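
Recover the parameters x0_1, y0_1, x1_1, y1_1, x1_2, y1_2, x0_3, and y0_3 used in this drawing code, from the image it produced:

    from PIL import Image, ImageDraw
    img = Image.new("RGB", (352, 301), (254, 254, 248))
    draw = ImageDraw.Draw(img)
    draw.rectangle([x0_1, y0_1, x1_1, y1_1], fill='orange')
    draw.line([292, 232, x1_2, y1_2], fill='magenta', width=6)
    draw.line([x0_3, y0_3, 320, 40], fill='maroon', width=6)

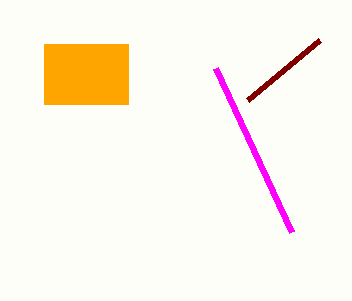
x0_1 = 44; y0_1 = 44; x1_1 = 128; y1_1 = 104; x1_2 = 216; y1_2 = 68; x0_3 = 248; y0_3 = 100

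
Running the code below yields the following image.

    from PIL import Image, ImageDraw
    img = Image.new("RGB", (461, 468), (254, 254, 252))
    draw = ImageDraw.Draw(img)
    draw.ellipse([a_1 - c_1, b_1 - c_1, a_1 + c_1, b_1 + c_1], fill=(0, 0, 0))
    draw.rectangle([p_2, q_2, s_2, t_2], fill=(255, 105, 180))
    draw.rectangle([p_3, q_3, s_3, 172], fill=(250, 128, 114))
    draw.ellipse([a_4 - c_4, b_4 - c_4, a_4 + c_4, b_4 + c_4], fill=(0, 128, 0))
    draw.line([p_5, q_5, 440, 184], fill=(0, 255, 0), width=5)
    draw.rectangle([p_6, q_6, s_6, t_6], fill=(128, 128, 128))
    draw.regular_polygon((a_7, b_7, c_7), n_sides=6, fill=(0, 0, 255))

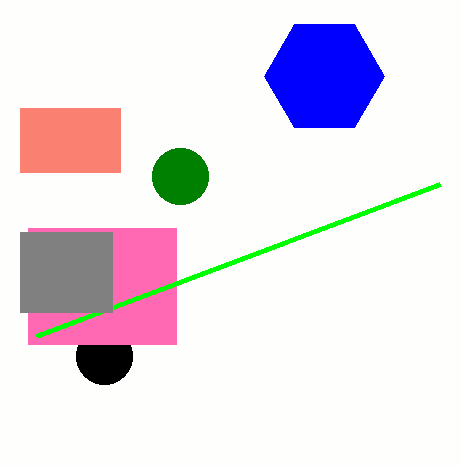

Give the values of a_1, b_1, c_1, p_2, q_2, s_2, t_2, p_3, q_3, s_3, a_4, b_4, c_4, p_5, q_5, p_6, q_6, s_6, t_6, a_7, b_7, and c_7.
a_1 = 104
b_1 = 356
c_1 = 28
p_2 = 28
q_2 = 228
s_2 = 176
t_2 = 344
p_3 = 20
q_3 = 108
s_3 = 120
a_4 = 180
b_4 = 176
c_4 = 28
p_5 = 36
q_5 = 336
p_6 = 20
q_6 = 232
s_6 = 112
t_6 = 312
a_7 = 324
b_7 = 76
c_7 = 60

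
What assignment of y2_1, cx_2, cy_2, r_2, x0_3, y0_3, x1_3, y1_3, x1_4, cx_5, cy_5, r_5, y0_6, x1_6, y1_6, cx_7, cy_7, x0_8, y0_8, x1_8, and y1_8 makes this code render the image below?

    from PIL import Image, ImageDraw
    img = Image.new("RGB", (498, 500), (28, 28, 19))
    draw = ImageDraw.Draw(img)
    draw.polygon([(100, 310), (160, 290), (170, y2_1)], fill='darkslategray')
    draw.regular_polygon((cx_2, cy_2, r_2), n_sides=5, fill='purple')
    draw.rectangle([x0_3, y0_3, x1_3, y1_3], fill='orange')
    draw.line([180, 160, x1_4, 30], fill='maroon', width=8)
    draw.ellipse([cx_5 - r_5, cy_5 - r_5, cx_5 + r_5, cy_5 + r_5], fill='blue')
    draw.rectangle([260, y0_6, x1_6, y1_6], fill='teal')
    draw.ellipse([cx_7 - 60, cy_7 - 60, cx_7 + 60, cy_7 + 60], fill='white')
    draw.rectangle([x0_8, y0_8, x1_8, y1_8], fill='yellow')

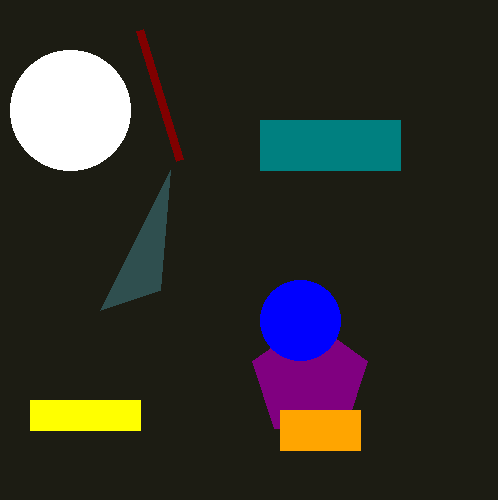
y2_1 = 170
cx_2 = 310
cy_2 = 380
r_2 = 60
x0_3 = 280
y0_3 = 410
x1_3 = 360
y1_3 = 450
x1_4 = 140
cx_5 = 300
cy_5 = 320
r_5 = 40
y0_6 = 120
x1_6 = 400
y1_6 = 170
cx_7 = 70
cy_7 = 110
x0_8 = 30
y0_8 = 400
x1_8 = 140
y1_8 = 430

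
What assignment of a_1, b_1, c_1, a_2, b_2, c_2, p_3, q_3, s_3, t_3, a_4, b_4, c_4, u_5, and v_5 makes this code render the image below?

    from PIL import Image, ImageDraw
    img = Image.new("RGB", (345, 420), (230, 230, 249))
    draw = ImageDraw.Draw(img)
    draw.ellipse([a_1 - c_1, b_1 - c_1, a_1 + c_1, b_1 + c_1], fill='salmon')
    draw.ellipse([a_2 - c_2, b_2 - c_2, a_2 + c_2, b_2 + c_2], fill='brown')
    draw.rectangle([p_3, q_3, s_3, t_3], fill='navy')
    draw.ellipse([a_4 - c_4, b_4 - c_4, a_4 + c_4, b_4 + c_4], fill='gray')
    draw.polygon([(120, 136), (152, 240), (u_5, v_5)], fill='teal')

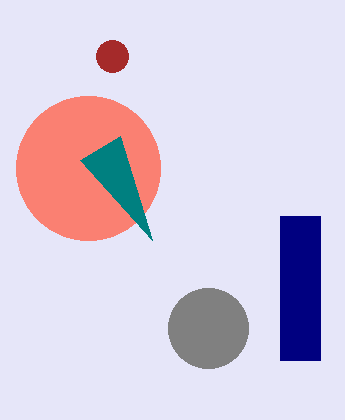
a_1 = 88; b_1 = 168; c_1 = 72; a_2 = 112; b_2 = 56; c_2 = 16; p_3 = 280; q_3 = 216; s_3 = 320; t_3 = 360; a_4 = 208; b_4 = 328; c_4 = 40; u_5 = 80; v_5 = 160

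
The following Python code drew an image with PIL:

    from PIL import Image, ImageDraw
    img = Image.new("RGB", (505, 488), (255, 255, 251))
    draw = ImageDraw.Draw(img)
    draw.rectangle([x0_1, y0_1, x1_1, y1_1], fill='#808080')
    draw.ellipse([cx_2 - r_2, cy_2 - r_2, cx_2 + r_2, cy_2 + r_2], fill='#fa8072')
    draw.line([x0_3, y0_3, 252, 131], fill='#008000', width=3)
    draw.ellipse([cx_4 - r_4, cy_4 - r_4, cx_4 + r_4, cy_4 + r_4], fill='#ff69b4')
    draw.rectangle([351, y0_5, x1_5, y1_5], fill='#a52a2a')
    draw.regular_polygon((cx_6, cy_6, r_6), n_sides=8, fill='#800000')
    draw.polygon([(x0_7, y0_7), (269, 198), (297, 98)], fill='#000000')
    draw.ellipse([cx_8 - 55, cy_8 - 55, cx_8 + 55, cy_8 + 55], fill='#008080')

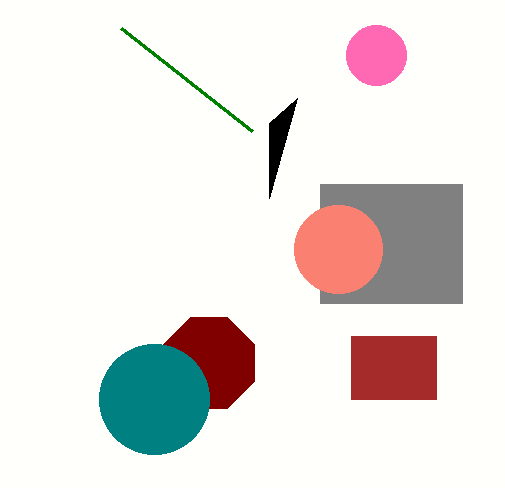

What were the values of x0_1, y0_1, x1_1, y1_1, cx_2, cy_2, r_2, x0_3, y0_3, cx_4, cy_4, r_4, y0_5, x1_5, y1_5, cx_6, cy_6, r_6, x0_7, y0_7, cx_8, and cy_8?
x0_1 = 320, y0_1 = 184, x1_1 = 462, y1_1 = 303, cx_2 = 338, cy_2 = 249, r_2 = 44, x0_3 = 121, y0_3 = 28, cx_4 = 376, cy_4 = 55, r_4 = 30, y0_5 = 336, x1_5 = 436, y1_5 = 399, cx_6 = 209, cy_6 = 363, r_6 = 49, x0_7 = 269, y0_7 = 123, cx_8 = 154, cy_8 = 399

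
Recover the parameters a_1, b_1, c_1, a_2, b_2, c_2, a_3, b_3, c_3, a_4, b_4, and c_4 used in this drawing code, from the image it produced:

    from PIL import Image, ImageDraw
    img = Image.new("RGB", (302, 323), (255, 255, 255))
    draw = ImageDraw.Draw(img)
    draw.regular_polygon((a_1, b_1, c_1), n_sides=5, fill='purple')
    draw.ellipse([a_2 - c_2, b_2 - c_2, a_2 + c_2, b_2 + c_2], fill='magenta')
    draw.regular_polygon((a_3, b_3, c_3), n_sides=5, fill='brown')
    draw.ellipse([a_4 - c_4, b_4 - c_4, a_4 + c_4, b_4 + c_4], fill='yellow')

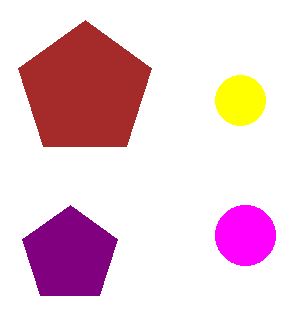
a_1 = 70, b_1 = 255, c_1 = 50, a_2 = 245, b_2 = 235, c_2 = 30, a_3 = 85, b_3 = 90, c_3 = 70, a_4 = 240, b_4 = 100, c_4 = 25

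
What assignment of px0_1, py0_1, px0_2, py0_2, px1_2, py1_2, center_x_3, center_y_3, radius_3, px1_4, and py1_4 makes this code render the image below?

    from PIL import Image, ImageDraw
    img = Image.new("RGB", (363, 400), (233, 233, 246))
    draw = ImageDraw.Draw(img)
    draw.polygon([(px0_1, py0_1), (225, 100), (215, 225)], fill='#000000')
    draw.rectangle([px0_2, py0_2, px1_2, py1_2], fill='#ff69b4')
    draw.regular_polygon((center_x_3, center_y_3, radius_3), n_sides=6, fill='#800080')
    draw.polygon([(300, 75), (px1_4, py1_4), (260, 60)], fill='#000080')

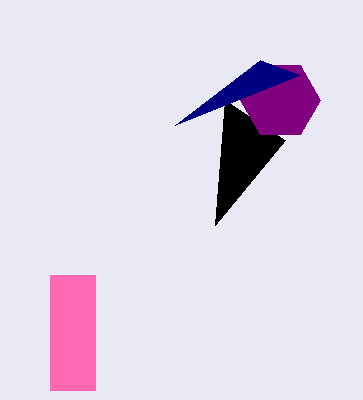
px0_1 = 285, py0_1 = 140, px0_2 = 50, py0_2 = 275, px1_2 = 95, py1_2 = 390, center_x_3 = 280, center_y_3 = 100, radius_3 = 40, px1_4 = 175, py1_4 = 125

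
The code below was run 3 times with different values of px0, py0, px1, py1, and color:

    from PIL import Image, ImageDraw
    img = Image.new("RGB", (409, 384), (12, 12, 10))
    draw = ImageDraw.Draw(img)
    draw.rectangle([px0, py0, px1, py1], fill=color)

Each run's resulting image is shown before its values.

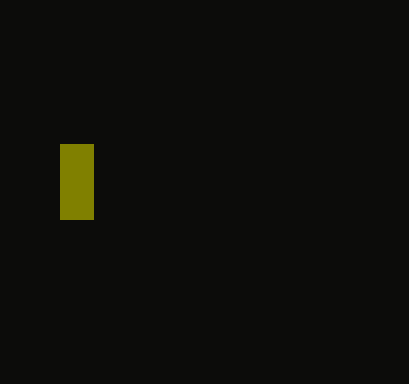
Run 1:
px0 = 60; py0 = 144; px1 = 93; py1 = 219; color = 'olive'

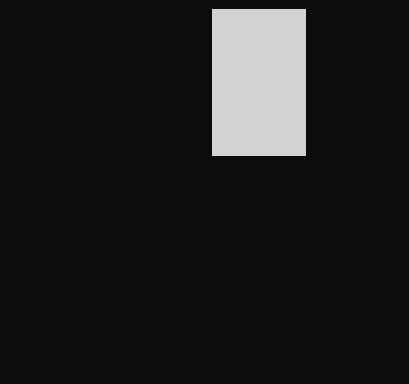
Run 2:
px0 = 212, py0 = 9, px1 = 305, py1 = 155, color = 'lightgray'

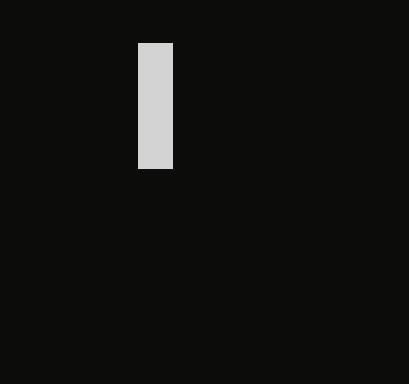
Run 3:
px0 = 138; py0 = 43; px1 = 172; py1 = 168; color = 'lightgray'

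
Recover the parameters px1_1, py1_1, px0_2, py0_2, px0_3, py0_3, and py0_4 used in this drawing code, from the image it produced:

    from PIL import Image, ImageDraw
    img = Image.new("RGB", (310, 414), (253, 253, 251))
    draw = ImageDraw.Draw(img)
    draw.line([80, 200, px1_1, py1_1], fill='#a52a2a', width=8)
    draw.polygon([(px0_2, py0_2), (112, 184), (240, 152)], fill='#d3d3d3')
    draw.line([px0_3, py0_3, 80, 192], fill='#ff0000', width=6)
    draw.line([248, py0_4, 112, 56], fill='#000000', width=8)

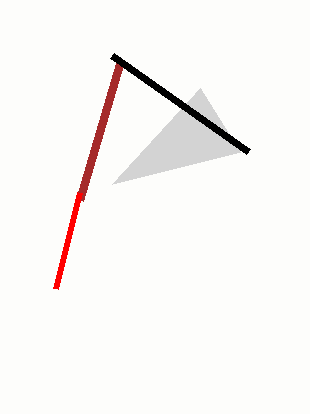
px1_1 = 120, py1_1 = 64, px0_2 = 200, py0_2 = 88, px0_3 = 56, py0_3 = 288, py0_4 = 152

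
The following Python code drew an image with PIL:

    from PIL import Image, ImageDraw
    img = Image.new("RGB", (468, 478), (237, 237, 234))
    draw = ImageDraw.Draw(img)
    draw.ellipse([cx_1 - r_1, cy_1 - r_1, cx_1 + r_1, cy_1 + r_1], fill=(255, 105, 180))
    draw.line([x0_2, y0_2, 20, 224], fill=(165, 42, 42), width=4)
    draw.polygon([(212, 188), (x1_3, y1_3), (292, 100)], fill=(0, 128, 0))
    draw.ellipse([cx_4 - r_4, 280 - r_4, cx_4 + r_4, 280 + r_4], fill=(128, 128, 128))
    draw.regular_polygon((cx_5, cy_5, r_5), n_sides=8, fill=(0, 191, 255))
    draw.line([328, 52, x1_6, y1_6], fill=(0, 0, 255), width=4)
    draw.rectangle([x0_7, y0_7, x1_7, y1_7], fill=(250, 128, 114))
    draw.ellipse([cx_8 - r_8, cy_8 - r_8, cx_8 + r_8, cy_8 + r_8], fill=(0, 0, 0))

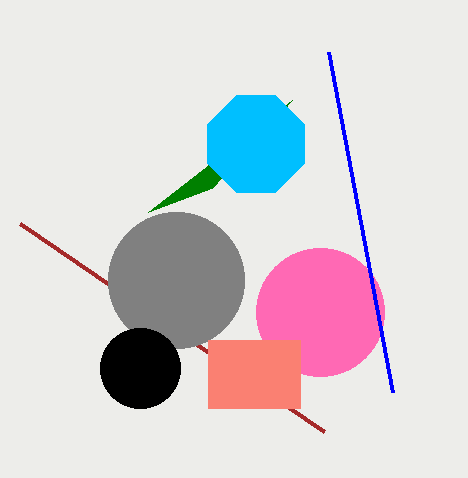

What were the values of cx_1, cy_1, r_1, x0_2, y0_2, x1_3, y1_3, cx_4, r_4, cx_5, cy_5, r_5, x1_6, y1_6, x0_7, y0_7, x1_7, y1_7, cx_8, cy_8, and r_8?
cx_1 = 320
cy_1 = 312
r_1 = 64
x0_2 = 324
y0_2 = 432
x1_3 = 148
y1_3 = 212
cx_4 = 176
r_4 = 68
cx_5 = 256
cy_5 = 144
r_5 = 52
x1_6 = 392
y1_6 = 392
x0_7 = 208
y0_7 = 340
x1_7 = 300
y1_7 = 408
cx_8 = 140
cy_8 = 368
r_8 = 40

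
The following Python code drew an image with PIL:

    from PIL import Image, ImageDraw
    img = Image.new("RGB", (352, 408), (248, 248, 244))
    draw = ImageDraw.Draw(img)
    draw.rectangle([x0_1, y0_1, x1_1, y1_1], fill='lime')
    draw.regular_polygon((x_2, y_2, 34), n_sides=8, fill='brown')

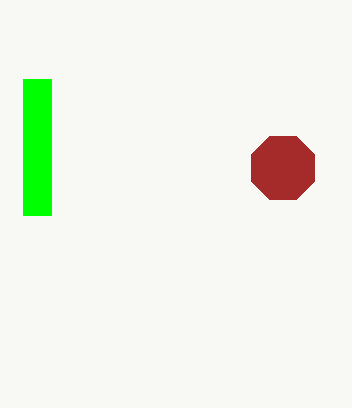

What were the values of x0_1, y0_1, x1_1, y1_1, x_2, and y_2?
x0_1 = 23, y0_1 = 79, x1_1 = 51, y1_1 = 215, x_2 = 283, y_2 = 168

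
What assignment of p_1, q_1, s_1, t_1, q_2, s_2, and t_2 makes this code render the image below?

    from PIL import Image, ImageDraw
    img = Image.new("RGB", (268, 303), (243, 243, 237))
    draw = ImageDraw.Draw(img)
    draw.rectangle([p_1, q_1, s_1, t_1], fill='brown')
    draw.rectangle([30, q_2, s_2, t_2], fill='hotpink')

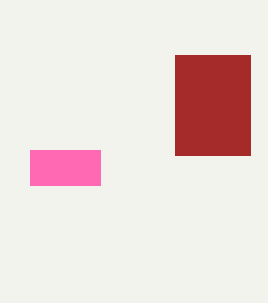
p_1 = 175
q_1 = 55
s_1 = 250
t_1 = 155
q_2 = 150
s_2 = 100
t_2 = 185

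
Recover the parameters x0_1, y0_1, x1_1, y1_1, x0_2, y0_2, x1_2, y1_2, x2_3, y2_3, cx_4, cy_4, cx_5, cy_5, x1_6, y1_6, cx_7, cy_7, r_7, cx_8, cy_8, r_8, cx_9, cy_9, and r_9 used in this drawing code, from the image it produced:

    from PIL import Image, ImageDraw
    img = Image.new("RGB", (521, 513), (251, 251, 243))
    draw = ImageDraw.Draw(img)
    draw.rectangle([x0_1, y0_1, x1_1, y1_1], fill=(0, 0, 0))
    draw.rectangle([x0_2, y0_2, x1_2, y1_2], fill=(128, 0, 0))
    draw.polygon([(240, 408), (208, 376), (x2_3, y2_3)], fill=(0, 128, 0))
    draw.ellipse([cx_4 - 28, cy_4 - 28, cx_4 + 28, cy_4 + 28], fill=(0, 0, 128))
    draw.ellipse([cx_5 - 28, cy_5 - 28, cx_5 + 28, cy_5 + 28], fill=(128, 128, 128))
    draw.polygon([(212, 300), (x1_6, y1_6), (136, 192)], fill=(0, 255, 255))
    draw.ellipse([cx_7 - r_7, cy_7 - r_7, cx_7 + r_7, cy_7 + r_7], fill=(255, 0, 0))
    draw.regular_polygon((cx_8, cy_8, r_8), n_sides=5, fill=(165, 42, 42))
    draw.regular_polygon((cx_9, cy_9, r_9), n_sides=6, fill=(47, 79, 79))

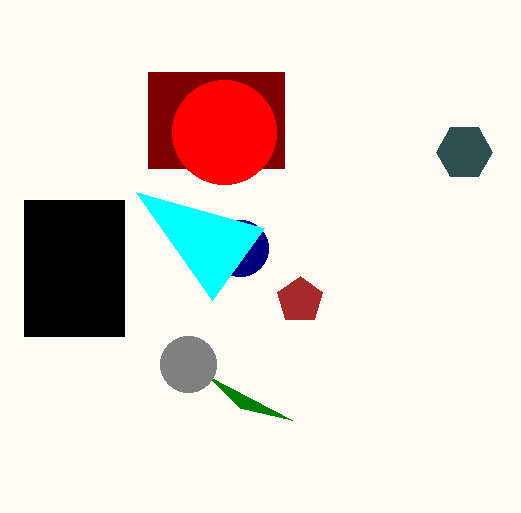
x0_1 = 24
y0_1 = 200
x1_1 = 124
y1_1 = 336
x0_2 = 148
y0_2 = 72
x1_2 = 284
y1_2 = 168
x2_3 = 292
y2_3 = 420
cx_4 = 240
cy_4 = 248
cx_5 = 188
cy_5 = 364
x1_6 = 264
y1_6 = 228
cx_7 = 224
cy_7 = 132
r_7 = 52
cx_8 = 300
cy_8 = 300
r_8 = 24
cx_9 = 464
cy_9 = 152
r_9 = 28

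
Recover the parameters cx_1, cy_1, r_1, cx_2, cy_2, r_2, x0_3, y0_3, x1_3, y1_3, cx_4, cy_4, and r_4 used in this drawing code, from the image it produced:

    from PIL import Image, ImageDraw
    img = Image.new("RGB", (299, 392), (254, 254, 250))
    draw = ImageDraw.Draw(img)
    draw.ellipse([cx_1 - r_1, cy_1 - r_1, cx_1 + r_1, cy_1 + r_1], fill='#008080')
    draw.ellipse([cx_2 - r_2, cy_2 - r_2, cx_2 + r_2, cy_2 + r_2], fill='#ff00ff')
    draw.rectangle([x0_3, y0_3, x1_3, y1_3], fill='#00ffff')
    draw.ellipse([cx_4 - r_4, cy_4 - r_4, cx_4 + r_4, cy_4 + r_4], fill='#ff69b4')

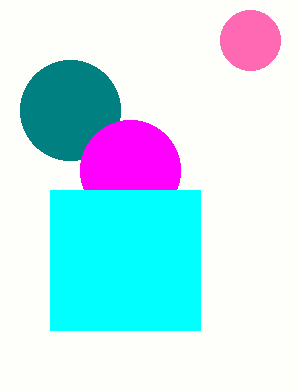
cx_1 = 70
cy_1 = 110
r_1 = 50
cx_2 = 130
cy_2 = 170
r_2 = 50
x0_3 = 50
y0_3 = 190
x1_3 = 200
y1_3 = 330
cx_4 = 250
cy_4 = 40
r_4 = 30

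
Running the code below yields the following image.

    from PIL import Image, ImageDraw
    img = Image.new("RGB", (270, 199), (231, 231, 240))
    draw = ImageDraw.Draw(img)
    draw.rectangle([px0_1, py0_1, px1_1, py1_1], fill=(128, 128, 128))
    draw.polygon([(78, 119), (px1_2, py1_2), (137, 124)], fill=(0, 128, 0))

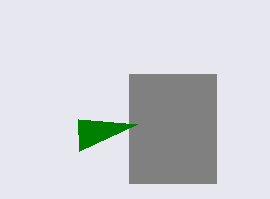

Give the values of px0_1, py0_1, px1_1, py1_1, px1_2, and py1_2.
px0_1 = 129
py0_1 = 74
px1_1 = 216
py1_1 = 183
px1_2 = 79
py1_2 = 151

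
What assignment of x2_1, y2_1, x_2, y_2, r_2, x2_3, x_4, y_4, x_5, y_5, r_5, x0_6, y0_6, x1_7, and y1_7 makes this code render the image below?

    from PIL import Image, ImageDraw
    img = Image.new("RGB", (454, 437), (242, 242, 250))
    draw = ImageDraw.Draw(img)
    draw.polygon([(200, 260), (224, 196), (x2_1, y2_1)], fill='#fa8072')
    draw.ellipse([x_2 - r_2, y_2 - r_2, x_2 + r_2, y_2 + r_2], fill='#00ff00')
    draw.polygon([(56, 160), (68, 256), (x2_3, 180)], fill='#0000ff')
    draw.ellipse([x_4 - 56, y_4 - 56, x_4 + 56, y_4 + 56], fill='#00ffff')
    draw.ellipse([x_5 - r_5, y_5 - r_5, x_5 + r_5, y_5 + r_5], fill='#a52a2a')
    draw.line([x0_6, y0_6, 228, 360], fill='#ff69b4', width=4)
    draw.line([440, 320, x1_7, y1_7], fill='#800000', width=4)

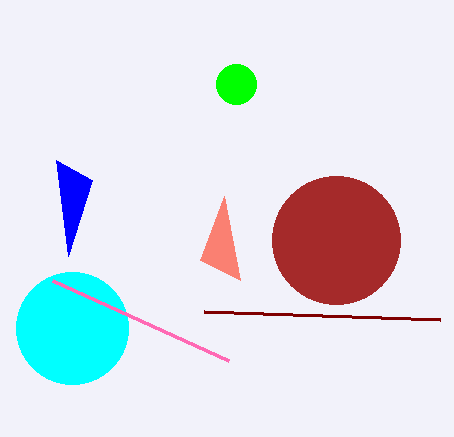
x2_1 = 240
y2_1 = 280
x_2 = 236
y_2 = 84
r_2 = 20
x2_3 = 92
x_4 = 72
y_4 = 328
x_5 = 336
y_5 = 240
r_5 = 64
x0_6 = 52
y0_6 = 280
x1_7 = 204
y1_7 = 312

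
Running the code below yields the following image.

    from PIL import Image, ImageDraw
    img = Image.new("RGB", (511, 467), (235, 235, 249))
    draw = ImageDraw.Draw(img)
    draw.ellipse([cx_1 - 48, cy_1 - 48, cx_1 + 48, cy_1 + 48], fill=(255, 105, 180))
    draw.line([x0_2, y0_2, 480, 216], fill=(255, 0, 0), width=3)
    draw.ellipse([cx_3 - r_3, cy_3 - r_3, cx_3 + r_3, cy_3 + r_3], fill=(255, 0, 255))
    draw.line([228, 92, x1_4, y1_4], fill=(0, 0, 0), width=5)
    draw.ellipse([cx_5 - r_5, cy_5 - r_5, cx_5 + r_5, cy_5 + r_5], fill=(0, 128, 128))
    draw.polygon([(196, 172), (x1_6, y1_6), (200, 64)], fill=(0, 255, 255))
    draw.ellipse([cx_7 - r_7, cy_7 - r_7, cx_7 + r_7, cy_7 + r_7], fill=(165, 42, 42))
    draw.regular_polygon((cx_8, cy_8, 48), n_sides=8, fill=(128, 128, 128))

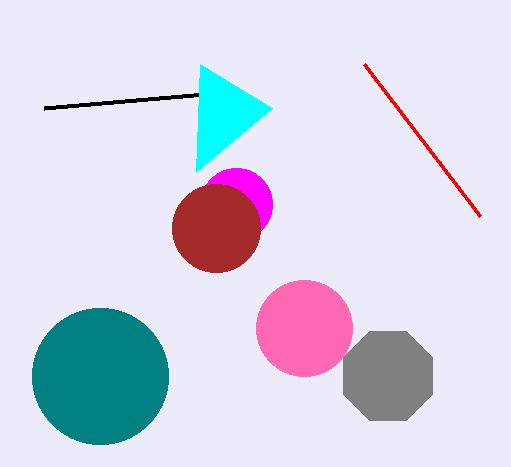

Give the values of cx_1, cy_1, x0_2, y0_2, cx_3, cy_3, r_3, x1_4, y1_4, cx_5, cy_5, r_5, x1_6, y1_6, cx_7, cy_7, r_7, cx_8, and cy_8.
cx_1 = 304; cy_1 = 328; x0_2 = 364; y0_2 = 64; cx_3 = 236; cy_3 = 204; r_3 = 36; x1_4 = 44; y1_4 = 108; cx_5 = 100; cy_5 = 376; r_5 = 68; x1_6 = 272; y1_6 = 108; cx_7 = 216; cy_7 = 228; r_7 = 44; cx_8 = 388; cy_8 = 376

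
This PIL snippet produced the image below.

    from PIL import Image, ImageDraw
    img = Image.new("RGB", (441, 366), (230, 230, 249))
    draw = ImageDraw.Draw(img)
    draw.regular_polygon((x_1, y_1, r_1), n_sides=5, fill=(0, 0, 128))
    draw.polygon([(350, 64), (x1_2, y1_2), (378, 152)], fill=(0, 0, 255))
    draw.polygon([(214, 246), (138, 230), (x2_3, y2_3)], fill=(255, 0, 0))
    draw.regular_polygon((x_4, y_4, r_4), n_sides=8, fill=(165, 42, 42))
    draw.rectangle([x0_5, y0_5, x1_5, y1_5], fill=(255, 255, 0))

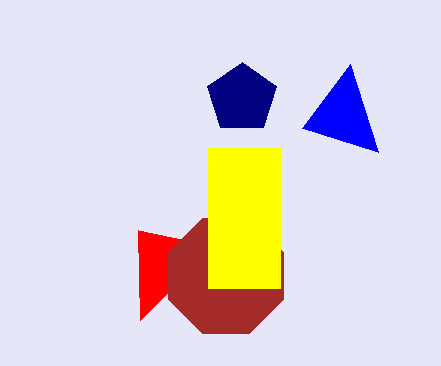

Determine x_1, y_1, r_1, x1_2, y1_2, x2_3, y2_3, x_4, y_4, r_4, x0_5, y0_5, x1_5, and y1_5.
x_1 = 242, y_1 = 98, r_1 = 36, x1_2 = 302, y1_2 = 128, x2_3 = 140, y2_3 = 320, x_4 = 226, y_4 = 276, r_4 = 62, x0_5 = 208, y0_5 = 148, x1_5 = 280, y1_5 = 288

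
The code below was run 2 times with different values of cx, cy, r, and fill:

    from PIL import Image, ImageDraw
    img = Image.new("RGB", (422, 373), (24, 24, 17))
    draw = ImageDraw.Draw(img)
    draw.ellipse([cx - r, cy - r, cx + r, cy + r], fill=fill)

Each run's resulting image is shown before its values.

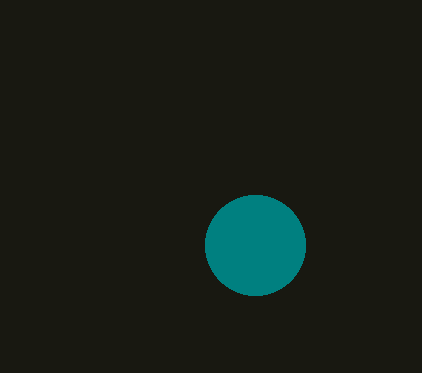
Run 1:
cx = 255; cy = 245; r = 50; fill = 'teal'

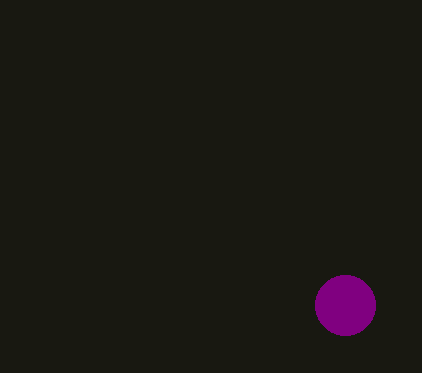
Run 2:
cx = 345; cy = 305; r = 30; fill = 'purple'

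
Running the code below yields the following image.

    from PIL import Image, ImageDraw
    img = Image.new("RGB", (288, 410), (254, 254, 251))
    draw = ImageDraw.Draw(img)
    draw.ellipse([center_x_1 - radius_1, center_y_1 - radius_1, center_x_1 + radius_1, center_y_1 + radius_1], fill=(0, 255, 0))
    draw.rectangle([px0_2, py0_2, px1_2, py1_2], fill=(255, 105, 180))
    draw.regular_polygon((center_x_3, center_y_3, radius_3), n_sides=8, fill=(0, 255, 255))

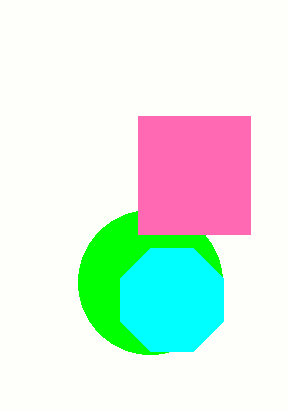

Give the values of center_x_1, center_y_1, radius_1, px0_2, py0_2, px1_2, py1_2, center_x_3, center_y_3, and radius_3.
center_x_1 = 150, center_y_1 = 282, radius_1 = 72, px0_2 = 138, py0_2 = 116, px1_2 = 250, py1_2 = 234, center_x_3 = 172, center_y_3 = 300, radius_3 = 56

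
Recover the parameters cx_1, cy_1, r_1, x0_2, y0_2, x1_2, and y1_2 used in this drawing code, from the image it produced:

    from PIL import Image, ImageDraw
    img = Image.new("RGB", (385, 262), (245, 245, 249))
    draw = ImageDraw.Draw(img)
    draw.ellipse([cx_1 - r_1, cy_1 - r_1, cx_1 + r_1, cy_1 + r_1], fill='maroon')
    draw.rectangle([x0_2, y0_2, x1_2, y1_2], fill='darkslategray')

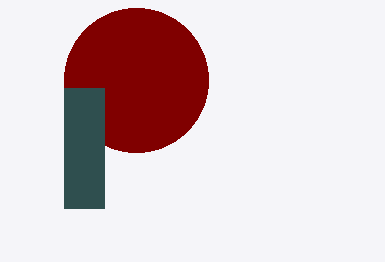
cx_1 = 136; cy_1 = 80; r_1 = 72; x0_2 = 64; y0_2 = 88; x1_2 = 104; y1_2 = 208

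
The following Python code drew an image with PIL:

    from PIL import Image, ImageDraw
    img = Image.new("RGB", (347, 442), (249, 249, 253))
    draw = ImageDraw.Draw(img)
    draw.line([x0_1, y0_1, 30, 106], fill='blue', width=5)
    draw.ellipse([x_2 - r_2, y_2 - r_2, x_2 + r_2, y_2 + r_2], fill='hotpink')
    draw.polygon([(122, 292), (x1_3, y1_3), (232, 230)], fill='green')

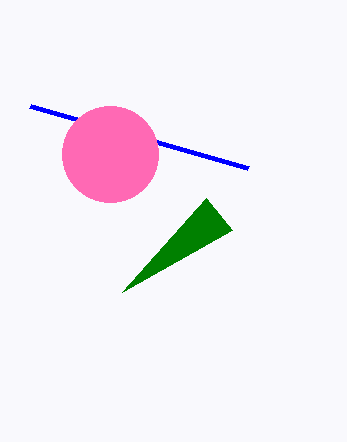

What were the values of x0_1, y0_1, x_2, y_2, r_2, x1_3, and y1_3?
x0_1 = 248; y0_1 = 168; x_2 = 110; y_2 = 154; r_2 = 48; x1_3 = 206; y1_3 = 198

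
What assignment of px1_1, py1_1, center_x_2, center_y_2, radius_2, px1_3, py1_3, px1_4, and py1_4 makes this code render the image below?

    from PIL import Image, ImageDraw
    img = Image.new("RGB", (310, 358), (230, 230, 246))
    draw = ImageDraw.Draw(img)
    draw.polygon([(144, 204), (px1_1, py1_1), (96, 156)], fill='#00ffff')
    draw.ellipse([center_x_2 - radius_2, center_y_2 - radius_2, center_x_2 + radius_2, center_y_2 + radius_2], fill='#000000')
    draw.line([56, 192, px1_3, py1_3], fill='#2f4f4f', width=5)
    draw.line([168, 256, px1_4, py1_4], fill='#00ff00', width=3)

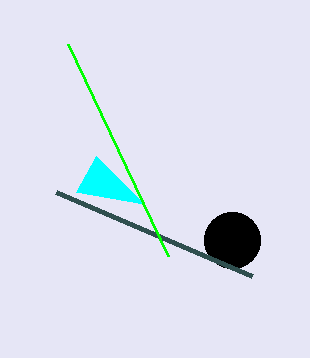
px1_1 = 76; py1_1 = 192; center_x_2 = 232; center_y_2 = 240; radius_2 = 28; px1_3 = 252; py1_3 = 276; px1_4 = 68; py1_4 = 44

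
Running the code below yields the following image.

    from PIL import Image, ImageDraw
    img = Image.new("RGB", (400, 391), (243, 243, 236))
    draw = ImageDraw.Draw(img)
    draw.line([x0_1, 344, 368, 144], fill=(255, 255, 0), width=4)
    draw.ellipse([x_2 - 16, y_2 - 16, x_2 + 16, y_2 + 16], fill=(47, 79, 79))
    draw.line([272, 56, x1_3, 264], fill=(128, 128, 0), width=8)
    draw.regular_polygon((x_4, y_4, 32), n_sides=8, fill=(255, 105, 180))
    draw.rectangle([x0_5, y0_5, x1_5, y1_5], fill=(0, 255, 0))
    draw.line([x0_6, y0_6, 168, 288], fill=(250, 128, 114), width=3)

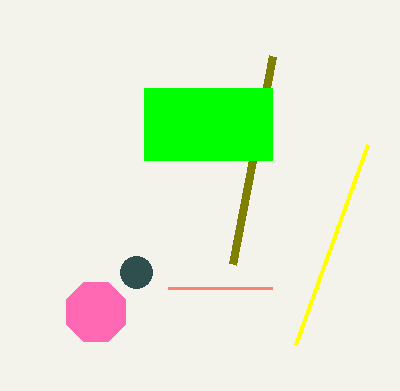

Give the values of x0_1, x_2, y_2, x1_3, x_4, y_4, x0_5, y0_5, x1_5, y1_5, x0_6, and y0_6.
x0_1 = 296, x_2 = 136, y_2 = 272, x1_3 = 232, x_4 = 96, y_4 = 312, x0_5 = 144, y0_5 = 88, x1_5 = 272, y1_5 = 160, x0_6 = 272, y0_6 = 288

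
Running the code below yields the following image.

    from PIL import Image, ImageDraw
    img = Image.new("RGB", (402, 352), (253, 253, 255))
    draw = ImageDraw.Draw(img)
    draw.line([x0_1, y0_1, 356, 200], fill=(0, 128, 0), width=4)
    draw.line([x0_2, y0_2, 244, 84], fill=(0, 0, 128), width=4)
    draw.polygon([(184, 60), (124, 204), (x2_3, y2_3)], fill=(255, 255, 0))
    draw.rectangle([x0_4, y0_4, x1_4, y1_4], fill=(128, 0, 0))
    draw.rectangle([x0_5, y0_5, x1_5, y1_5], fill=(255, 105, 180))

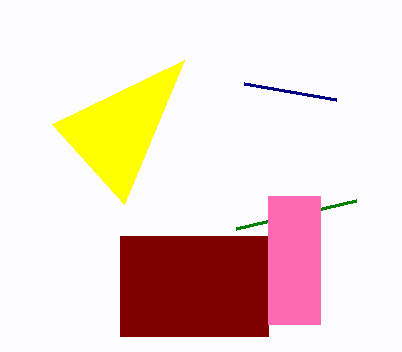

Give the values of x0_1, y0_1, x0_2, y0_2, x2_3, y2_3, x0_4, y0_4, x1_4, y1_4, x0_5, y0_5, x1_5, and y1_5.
x0_1 = 236, y0_1 = 228, x0_2 = 336, y0_2 = 100, x2_3 = 52, y2_3 = 124, x0_4 = 120, y0_4 = 236, x1_4 = 268, y1_4 = 336, x0_5 = 268, y0_5 = 196, x1_5 = 320, y1_5 = 324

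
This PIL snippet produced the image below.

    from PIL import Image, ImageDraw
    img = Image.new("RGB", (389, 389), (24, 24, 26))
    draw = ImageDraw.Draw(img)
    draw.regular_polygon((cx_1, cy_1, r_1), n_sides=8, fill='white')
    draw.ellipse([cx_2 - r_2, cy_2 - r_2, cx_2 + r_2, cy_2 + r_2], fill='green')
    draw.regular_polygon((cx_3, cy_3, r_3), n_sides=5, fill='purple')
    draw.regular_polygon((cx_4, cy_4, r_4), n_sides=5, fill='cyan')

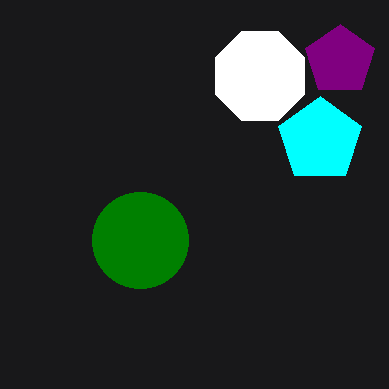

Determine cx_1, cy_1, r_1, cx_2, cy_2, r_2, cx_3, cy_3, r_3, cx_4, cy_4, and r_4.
cx_1 = 260; cy_1 = 76; r_1 = 48; cx_2 = 140; cy_2 = 240; r_2 = 48; cx_3 = 340; cy_3 = 60; r_3 = 36; cx_4 = 320; cy_4 = 140; r_4 = 44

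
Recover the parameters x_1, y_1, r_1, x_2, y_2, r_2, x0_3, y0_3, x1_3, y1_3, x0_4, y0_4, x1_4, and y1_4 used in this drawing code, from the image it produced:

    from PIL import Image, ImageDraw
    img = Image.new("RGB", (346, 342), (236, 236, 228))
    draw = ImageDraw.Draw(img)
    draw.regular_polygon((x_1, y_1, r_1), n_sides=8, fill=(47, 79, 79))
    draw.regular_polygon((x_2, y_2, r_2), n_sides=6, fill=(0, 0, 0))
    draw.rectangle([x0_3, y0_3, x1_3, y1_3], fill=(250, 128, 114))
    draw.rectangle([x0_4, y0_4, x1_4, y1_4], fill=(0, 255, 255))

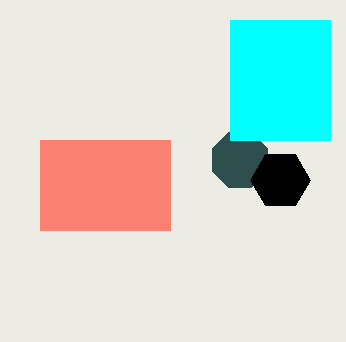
x_1 = 240
y_1 = 160
r_1 = 30
x_2 = 280
y_2 = 180
r_2 = 30
x0_3 = 40
y0_3 = 140
x1_3 = 170
y1_3 = 230
x0_4 = 230
y0_4 = 20
x1_4 = 330
y1_4 = 140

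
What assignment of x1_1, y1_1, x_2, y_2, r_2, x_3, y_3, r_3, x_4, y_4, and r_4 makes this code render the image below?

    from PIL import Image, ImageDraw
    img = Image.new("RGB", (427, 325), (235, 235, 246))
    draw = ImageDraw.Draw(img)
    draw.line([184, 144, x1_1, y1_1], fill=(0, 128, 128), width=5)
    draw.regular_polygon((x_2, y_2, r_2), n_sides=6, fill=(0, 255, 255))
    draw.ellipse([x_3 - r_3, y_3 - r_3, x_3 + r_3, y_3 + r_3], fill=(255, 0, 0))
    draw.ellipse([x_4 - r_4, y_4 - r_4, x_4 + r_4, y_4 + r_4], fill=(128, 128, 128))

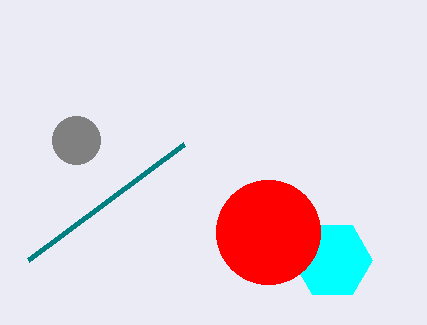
x1_1 = 28
y1_1 = 260
x_2 = 332
y_2 = 260
r_2 = 40
x_3 = 268
y_3 = 232
r_3 = 52
x_4 = 76
y_4 = 140
r_4 = 24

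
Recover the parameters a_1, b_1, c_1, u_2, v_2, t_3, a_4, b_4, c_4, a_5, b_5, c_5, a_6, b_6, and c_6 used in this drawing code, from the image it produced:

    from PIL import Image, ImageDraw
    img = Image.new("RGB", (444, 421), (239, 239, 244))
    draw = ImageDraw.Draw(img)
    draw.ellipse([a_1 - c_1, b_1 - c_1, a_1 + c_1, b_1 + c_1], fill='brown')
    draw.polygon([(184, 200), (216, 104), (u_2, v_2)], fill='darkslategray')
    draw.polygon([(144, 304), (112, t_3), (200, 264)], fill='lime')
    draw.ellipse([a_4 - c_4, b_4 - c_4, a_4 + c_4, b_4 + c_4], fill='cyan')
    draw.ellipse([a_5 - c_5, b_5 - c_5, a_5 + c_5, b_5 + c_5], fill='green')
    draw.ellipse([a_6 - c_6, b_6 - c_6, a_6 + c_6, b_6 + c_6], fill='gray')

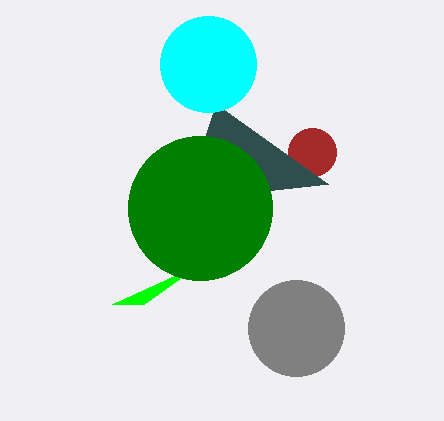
a_1 = 312, b_1 = 152, c_1 = 24, u_2 = 328, v_2 = 184, t_3 = 304, a_4 = 208, b_4 = 64, c_4 = 48, a_5 = 200, b_5 = 208, c_5 = 72, a_6 = 296, b_6 = 328, c_6 = 48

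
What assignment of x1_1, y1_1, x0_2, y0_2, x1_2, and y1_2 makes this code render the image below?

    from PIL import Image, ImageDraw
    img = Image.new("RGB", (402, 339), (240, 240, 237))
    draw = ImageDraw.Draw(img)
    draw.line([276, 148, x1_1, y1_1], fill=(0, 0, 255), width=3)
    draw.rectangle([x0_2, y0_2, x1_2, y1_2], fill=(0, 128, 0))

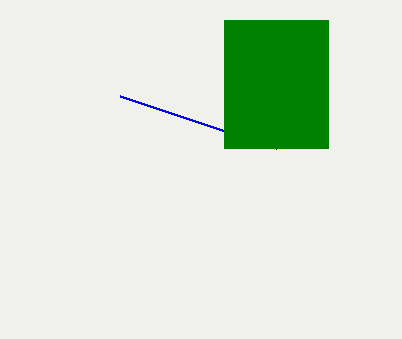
x1_1 = 120; y1_1 = 96; x0_2 = 224; y0_2 = 20; x1_2 = 328; y1_2 = 148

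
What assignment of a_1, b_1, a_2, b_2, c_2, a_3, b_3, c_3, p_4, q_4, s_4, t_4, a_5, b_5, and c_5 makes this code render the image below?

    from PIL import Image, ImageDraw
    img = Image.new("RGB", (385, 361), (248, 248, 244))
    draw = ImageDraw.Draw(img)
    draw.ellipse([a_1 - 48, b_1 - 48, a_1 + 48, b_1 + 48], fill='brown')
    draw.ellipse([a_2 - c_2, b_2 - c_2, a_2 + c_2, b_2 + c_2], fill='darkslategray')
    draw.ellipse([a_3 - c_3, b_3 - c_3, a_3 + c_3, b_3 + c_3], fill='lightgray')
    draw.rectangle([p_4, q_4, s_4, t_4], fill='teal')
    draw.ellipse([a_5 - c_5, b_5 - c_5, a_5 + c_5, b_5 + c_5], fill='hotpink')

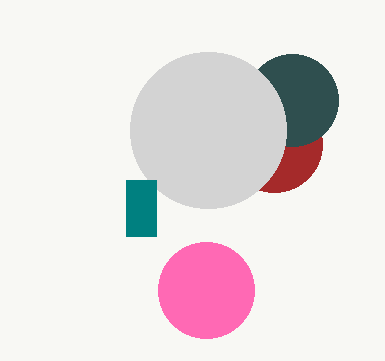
a_1 = 274
b_1 = 144
a_2 = 292
b_2 = 100
c_2 = 46
a_3 = 208
b_3 = 130
c_3 = 78
p_4 = 126
q_4 = 180
s_4 = 156
t_4 = 236
a_5 = 206
b_5 = 290
c_5 = 48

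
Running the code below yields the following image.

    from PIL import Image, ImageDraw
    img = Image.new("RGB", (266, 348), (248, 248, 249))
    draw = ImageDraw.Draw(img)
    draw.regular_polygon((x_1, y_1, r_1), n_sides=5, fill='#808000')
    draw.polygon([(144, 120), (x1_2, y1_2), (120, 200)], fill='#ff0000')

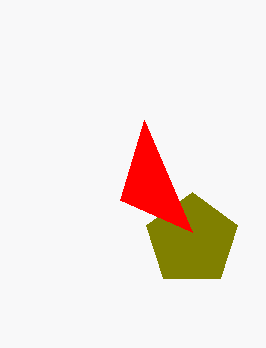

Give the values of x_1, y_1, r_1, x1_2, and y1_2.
x_1 = 192
y_1 = 240
r_1 = 48
x1_2 = 192
y1_2 = 232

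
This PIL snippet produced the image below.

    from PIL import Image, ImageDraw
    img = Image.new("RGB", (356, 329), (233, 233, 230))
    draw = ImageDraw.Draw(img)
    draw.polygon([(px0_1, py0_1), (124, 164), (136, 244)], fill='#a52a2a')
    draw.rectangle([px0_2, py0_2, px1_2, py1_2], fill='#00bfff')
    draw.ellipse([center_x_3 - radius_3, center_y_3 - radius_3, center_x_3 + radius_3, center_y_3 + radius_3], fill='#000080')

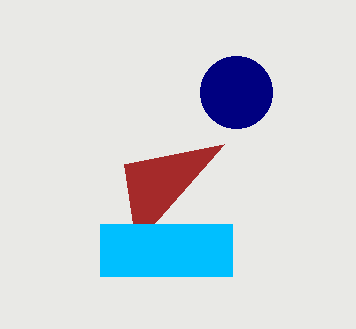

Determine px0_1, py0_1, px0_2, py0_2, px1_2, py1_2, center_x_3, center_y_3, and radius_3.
px0_1 = 224
py0_1 = 144
px0_2 = 100
py0_2 = 224
px1_2 = 232
py1_2 = 276
center_x_3 = 236
center_y_3 = 92
radius_3 = 36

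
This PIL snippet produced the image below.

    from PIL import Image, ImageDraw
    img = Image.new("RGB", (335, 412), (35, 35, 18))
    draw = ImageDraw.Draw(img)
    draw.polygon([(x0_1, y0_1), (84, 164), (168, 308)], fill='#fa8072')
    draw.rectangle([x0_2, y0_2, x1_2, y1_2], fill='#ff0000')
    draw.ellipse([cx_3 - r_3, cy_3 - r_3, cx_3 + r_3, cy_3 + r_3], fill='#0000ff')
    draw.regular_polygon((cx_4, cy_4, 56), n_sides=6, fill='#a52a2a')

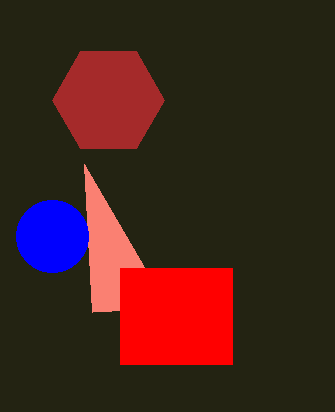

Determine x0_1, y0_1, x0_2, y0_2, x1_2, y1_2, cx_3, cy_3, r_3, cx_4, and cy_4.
x0_1 = 92; y0_1 = 312; x0_2 = 120; y0_2 = 268; x1_2 = 232; y1_2 = 364; cx_3 = 52; cy_3 = 236; r_3 = 36; cx_4 = 108; cy_4 = 100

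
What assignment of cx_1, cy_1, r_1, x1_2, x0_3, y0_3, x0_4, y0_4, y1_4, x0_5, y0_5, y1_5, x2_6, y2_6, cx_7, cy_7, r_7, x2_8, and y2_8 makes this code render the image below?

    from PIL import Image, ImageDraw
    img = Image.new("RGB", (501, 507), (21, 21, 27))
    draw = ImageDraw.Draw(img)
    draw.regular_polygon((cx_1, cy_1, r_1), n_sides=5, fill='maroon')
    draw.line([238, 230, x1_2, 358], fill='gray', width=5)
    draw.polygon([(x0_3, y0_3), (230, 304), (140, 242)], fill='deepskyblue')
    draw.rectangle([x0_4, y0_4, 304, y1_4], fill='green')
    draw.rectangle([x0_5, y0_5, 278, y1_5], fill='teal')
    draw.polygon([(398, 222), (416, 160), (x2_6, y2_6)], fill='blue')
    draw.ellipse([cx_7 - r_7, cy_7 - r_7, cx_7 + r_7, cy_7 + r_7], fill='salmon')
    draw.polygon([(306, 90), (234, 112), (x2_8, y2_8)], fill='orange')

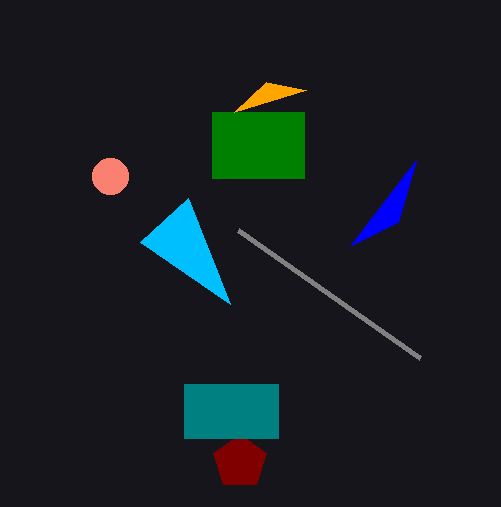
cx_1 = 240
cy_1 = 462
r_1 = 28
x1_2 = 420
x0_3 = 188
y0_3 = 198
x0_4 = 212
y0_4 = 112
y1_4 = 178
x0_5 = 184
y0_5 = 384
y1_5 = 438
x2_6 = 350
y2_6 = 246
cx_7 = 110
cy_7 = 176
r_7 = 18
x2_8 = 266
y2_8 = 82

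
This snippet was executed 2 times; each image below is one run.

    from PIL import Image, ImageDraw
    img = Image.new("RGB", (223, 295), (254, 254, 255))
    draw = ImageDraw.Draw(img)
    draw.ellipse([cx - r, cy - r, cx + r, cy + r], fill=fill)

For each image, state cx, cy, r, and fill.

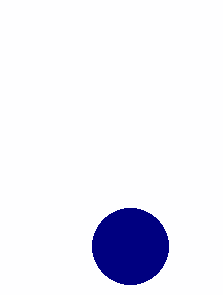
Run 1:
cx = 130; cy = 246; r = 38; fill = 'navy'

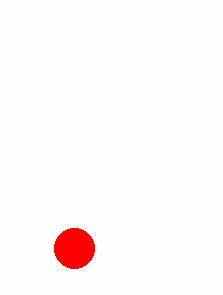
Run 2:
cx = 74, cy = 248, r = 20, fill = 'red'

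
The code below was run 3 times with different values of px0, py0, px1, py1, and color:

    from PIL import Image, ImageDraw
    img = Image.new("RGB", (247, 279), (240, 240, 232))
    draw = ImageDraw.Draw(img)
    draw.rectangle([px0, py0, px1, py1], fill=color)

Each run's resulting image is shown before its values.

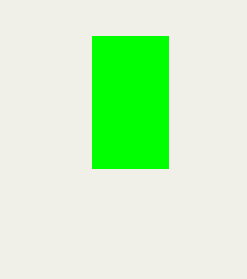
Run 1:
px0 = 92; py0 = 36; px1 = 168; py1 = 168; color = 'lime'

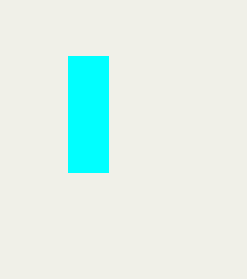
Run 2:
px0 = 68
py0 = 56
px1 = 108
py1 = 172
color = 'cyan'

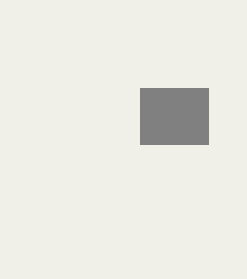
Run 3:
px0 = 140; py0 = 88; px1 = 208; py1 = 144; color = 'gray'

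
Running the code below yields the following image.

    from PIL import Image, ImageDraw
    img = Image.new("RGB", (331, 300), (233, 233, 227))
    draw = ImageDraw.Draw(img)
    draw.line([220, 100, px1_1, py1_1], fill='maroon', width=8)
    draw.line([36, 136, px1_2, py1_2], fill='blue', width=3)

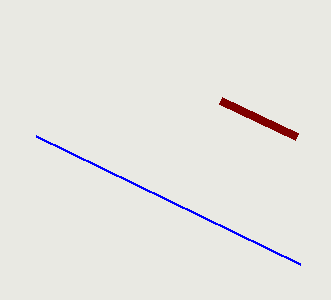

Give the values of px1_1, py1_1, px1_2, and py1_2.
px1_1 = 296; py1_1 = 136; px1_2 = 300; py1_2 = 264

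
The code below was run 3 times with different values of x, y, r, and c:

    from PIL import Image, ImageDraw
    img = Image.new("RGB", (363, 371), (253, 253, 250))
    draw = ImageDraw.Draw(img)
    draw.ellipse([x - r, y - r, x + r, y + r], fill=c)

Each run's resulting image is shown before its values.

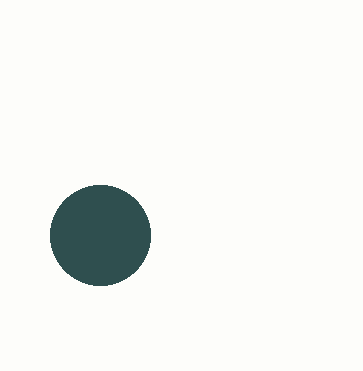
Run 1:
x = 100
y = 235
r = 50
c = 'darkslategray'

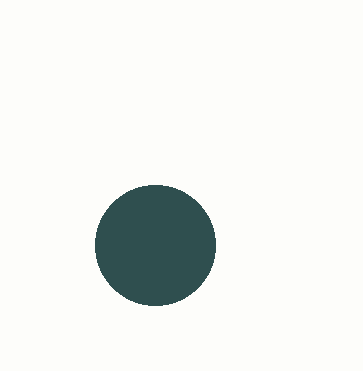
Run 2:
x = 155; y = 245; r = 60; c = 'darkslategray'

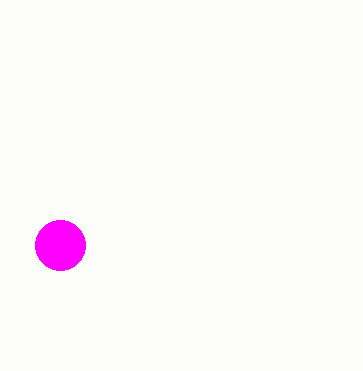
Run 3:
x = 60; y = 245; r = 25; c = 'magenta'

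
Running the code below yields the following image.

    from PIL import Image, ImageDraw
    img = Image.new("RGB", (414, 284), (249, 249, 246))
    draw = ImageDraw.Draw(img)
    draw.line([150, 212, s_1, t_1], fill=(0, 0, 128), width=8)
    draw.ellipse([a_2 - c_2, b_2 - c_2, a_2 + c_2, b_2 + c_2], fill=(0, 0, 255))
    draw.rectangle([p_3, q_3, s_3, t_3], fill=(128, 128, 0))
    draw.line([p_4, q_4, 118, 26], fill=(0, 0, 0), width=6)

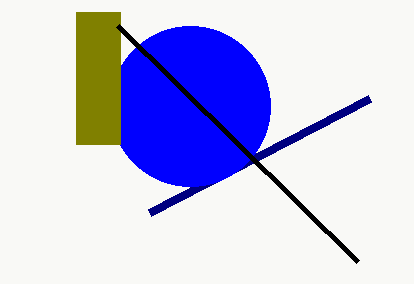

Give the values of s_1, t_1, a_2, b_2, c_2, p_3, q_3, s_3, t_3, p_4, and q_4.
s_1 = 370
t_1 = 98
a_2 = 190
b_2 = 106
c_2 = 80
p_3 = 76
q_3 = 12
s_3 = 120
t_3 = 144
p_4 = 358
q_4 = 262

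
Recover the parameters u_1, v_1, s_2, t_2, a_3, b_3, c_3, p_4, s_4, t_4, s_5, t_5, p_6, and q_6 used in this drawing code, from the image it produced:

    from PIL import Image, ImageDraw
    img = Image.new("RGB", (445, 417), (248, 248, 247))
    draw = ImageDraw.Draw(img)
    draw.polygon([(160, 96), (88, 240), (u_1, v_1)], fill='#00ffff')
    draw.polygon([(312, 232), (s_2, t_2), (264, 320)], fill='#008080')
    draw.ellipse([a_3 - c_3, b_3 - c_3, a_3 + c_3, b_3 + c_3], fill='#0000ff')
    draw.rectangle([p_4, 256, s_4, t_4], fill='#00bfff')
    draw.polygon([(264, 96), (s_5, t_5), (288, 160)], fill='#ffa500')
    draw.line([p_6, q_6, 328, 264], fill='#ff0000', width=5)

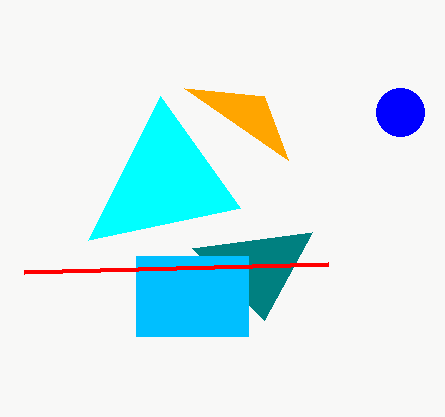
u_1 = 240
v_1 = 208
s_2 = 192
t_2 = 248
a_3 = 400
b_3 = 112
c_3 = 24
p_4 = 136
s_4 = 248
t_4 = 336
s_5 = 184
t_5 = 88
p_6 = 24
q_6 = 272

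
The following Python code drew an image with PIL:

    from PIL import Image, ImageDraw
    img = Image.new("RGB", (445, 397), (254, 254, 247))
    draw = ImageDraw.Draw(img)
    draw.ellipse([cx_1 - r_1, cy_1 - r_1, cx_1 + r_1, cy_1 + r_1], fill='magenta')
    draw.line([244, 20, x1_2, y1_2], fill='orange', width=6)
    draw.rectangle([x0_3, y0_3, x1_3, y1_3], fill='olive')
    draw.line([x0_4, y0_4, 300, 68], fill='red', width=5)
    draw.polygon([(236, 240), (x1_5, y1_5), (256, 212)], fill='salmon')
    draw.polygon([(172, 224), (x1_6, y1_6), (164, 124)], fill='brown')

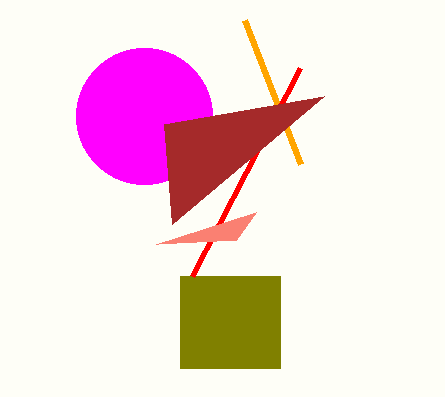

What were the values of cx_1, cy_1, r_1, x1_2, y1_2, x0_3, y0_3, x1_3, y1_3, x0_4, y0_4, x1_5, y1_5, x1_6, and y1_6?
cx_1 = 144
cy_1 = 116
r_1 = 68
x1_2 = 300
y1_2 = 164
x0_3 = 180
y0_3 = 276
x1_3 = 280
y1_3 = 368
x0_4 = 192
y0_4 = 276
x1_5 = 156
y1_5 = 244
x1_6 = 324
y1_6 = 96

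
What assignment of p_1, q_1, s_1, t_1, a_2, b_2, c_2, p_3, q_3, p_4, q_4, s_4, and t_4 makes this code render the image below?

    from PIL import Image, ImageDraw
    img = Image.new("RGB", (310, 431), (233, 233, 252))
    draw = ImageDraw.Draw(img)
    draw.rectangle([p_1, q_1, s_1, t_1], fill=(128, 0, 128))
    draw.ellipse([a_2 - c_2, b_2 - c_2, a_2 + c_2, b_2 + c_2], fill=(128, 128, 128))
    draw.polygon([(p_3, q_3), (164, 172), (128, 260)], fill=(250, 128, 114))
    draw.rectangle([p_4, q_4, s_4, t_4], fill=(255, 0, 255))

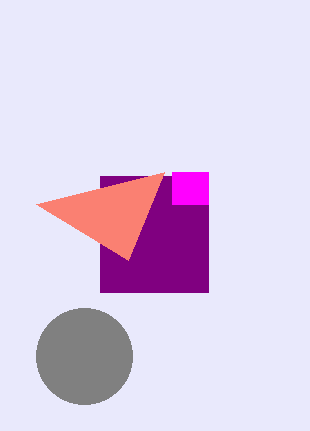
p_1 = 100
q_1 = 176
s_1 = 208
t_1 = 292
a_2 = 84
b_2 = 356
c_2 = 48
p_3 = 36
q_3 = 204
p_4 = 172
q_4 = 172
s_4 = 208
t_4 = 204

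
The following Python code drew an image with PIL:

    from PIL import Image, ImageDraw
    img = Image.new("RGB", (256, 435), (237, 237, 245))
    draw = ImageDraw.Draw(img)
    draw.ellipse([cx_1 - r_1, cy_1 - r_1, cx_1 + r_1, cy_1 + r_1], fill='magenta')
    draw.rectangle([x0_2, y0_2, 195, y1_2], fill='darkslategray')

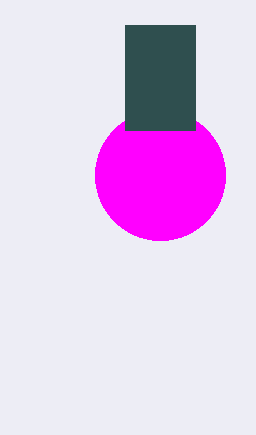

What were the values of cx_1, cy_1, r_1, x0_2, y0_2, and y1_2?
cx_1 = 160, cy_1 = 175, r_1 = 65, x0_2 = 125, y0_2 = 25, y1_2 = 130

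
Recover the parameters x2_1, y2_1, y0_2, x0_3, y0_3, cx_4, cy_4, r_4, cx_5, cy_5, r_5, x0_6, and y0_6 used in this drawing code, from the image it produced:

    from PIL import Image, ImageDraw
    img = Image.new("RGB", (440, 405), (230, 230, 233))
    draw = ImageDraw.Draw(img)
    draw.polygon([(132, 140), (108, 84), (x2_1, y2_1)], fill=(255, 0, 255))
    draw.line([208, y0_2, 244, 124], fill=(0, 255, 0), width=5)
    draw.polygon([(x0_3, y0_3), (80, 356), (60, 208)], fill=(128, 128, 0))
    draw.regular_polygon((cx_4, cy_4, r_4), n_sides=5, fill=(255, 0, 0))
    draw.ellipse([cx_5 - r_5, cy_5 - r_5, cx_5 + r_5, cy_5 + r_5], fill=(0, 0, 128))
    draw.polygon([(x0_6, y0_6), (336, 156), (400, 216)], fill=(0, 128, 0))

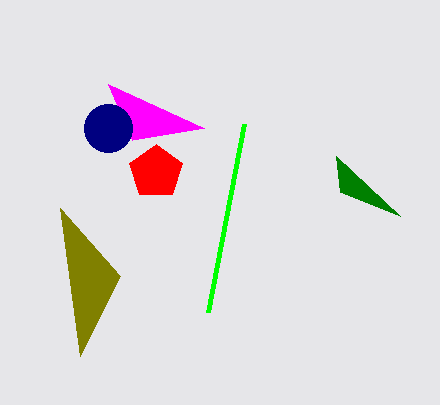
x2_1 = 204
y2_1 = 128
y0_2 = 312
x0_3 = 120
y0_3 = 276
cx_4 = 156
cy_4 = 172
r_4 = 28
cx_5 = 108
cy_5 = 128
r_5 = 24
x0_6 = 340
y0_6 = 192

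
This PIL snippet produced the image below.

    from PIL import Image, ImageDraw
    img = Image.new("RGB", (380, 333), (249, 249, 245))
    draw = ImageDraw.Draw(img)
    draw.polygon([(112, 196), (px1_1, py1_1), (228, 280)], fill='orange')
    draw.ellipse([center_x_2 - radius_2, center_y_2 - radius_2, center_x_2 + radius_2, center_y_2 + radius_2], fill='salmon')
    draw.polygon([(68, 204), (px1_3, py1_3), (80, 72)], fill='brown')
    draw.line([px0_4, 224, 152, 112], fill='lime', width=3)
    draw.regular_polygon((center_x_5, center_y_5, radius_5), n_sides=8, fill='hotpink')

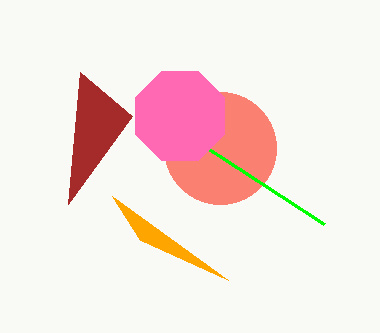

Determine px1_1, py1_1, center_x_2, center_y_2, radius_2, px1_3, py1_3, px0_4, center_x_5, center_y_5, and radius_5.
px1_1 = 140
py1_1 = 240
center_x_2 = 220
center_y_2 = 148
radius_2 = 56
px1_3 = 132
py1_3 = 116
px0_4 = 324
center_x_5 = 180
center_y_5 = 116
radius_5 = 48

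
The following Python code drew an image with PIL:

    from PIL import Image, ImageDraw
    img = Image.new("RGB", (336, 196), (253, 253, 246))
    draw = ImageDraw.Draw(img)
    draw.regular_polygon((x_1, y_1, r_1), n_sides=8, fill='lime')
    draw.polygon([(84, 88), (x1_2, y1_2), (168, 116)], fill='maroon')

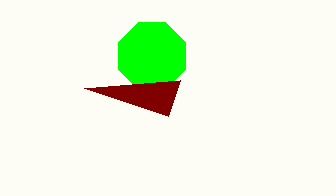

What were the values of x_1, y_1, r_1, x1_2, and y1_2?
x_1 = 152; y_1 = 56; r_1 = 36; x1_2 = 180; y1_2 = 80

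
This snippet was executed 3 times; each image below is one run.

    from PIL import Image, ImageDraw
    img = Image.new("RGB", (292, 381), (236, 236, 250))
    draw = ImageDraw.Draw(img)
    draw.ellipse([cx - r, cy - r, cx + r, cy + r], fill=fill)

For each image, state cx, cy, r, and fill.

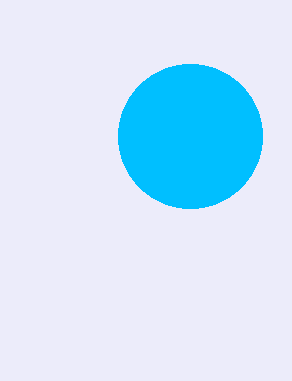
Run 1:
cx = 190; cy = 136; r = 72; fill = 'deepskyblue'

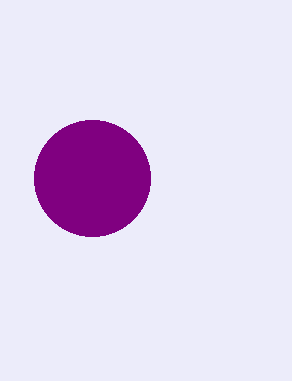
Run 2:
cx = 92; cy = 178; r = 58; fill = 'purple'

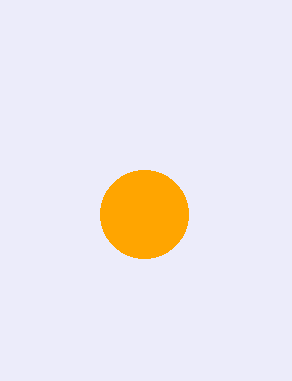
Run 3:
cx = 144, cy = 214, r = 44, fill = 'orange'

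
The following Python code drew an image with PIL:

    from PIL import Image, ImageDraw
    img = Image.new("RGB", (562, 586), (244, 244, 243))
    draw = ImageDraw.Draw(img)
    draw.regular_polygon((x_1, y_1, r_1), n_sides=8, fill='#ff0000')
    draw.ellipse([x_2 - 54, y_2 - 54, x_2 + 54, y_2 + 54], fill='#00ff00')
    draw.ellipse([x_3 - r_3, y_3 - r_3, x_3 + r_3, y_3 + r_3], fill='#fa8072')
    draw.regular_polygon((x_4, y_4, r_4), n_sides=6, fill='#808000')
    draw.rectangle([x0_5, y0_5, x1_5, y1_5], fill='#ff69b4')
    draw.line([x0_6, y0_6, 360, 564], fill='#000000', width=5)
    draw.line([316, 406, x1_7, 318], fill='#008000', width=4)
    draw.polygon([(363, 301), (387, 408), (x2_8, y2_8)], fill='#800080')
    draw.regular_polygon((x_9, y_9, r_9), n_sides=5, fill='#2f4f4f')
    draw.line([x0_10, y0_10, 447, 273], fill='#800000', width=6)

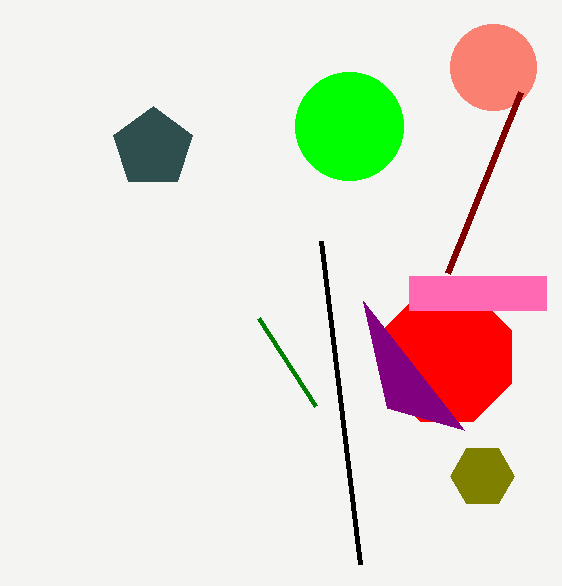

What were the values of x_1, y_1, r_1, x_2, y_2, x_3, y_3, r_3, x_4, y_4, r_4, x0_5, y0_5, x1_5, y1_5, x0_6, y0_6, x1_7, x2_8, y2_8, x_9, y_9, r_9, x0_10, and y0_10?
x_1 = 447, y_1 = 357, r_1 = 70, x_2 = 349, y_2 = 126, x_3 = 493, y_3 = 67, r_3 = 43, x_4 = 482, y_4 = 476, r_4 = 32, x0_5 = 409, y0_5 = 276, x1_5 = 546, y1_5 = 310, x0_6 = 321, y0_6 = 241, x1_7 = 259, x2_8 = 464, y2_8 = 430, x_9 = 153, y_9 = 148, r_9 = 42, x0_10 = 520, y0_10 = 92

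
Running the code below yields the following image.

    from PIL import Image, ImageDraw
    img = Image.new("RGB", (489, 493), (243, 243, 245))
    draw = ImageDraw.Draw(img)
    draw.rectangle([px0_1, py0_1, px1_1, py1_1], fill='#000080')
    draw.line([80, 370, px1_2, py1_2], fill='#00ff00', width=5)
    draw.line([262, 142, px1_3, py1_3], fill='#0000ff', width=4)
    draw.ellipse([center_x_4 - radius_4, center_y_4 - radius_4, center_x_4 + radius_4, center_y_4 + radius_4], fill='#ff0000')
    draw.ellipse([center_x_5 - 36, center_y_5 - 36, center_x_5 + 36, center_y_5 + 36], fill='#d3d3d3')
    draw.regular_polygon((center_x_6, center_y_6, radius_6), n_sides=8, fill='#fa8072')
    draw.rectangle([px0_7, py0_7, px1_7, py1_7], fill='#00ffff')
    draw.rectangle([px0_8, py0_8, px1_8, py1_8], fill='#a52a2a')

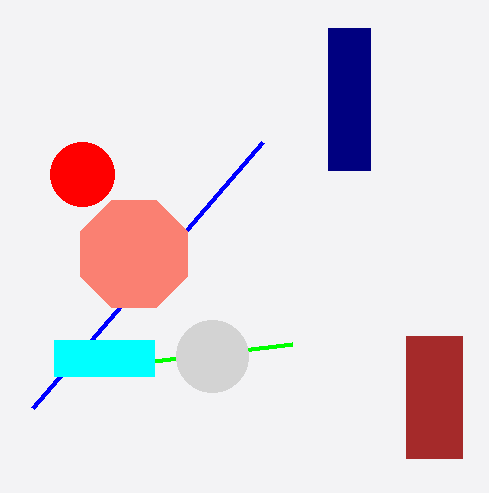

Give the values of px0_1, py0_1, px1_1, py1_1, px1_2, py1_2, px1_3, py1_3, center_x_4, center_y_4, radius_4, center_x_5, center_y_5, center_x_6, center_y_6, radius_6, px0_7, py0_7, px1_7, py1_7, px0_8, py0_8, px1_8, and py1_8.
px0_1 = 328, py0_1 = 28, px1_1 = 370, py1_1 = 170, px1_2 = 292, py1_2 = 344, px1_3 = 32, py1_3 = 408, center_x_4 = 82, center_y_4 = 174, radius_4 = 32, center_x_5 = 212, center_y_5 = 356, center_x_6 = 134, center_y_6 = 254, radius_6 = 58, px0_7 = 54, py0_7 = 340, px1_7 = 154, py1_7 = 376, px0_8 = 406, py0_8 = 336, px1_8 = 462, py1_8 = 458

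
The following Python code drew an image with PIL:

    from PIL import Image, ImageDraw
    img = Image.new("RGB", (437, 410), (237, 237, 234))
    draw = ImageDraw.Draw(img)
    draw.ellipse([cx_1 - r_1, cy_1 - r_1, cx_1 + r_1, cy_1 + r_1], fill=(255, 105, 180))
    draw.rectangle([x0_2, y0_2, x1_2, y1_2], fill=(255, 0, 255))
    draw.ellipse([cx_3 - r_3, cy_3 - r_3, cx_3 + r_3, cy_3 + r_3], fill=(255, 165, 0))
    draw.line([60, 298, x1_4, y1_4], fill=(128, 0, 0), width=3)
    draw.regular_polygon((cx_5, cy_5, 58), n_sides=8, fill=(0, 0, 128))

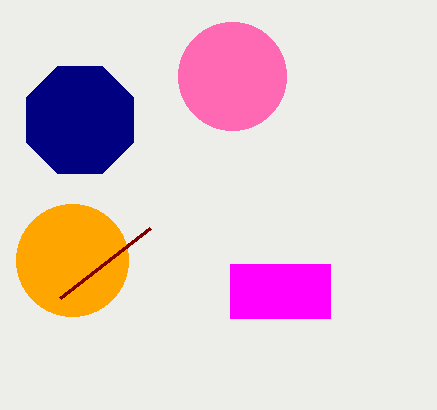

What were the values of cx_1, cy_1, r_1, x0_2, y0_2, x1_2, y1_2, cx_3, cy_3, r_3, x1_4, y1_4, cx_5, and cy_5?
cx_1 = 232; cy_1 = 76; r_1 = 54; x0_2 = 230; y0_2 = 264; x1_2 = 330; y1_2 = 318; cx_3 = 72; cy_3 = 260; r_3 = 56; x1_4 = 150; y1_4 = 228; cx_5 = 80; cy_5 = 120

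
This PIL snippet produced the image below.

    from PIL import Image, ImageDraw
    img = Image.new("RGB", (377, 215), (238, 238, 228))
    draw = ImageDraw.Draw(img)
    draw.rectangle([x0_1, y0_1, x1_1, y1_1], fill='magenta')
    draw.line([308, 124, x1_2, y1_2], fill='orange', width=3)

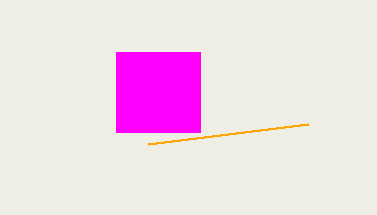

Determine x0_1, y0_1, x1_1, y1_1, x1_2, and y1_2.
x0_1 = 116, y0_1 = 52, x1_1 = 200, y1_1 = 132, x1_2 = 148, y1_2 = 144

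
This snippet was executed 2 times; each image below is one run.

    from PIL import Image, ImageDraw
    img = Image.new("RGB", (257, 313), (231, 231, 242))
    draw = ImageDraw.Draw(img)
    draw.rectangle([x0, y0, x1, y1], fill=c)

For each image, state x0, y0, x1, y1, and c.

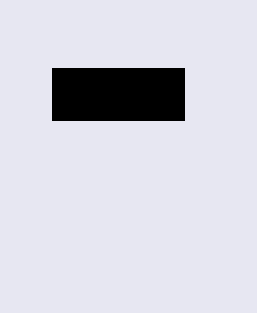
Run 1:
x0 = 52; y0 = 68; x1 = 184; y1 = 120; c = 'black'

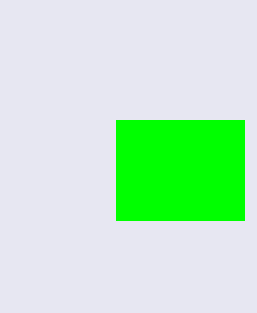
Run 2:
x0 = 116, y0 = 120, x1 = 244, y1 = 220, c = 'lime'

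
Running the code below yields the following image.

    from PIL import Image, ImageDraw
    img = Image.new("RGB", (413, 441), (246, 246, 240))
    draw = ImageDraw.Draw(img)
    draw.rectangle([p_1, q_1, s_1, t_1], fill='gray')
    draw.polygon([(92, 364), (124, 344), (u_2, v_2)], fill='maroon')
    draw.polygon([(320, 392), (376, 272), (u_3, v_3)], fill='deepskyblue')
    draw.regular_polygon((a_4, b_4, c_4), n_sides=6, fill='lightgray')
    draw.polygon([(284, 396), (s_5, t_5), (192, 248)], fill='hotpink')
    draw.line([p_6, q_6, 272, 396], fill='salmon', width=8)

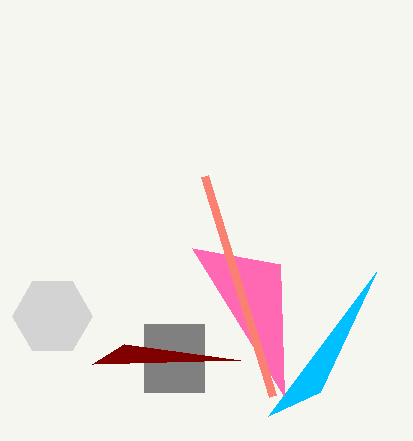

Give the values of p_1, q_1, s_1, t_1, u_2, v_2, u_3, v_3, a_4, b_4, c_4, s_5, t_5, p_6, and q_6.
p_1 = 144; q_1 = 324; s_1 = 204; t_1 = 392; u_2 = 240; v_2 = 360; u_3 = 268; v_3 = 416; a_4 = 52; b_4 = 316; c_4 = 40; s_5 = 280; t_5 = 264; p_6 = 204; q_6 = 176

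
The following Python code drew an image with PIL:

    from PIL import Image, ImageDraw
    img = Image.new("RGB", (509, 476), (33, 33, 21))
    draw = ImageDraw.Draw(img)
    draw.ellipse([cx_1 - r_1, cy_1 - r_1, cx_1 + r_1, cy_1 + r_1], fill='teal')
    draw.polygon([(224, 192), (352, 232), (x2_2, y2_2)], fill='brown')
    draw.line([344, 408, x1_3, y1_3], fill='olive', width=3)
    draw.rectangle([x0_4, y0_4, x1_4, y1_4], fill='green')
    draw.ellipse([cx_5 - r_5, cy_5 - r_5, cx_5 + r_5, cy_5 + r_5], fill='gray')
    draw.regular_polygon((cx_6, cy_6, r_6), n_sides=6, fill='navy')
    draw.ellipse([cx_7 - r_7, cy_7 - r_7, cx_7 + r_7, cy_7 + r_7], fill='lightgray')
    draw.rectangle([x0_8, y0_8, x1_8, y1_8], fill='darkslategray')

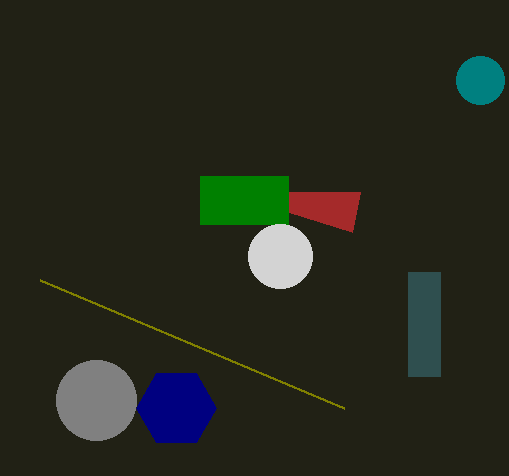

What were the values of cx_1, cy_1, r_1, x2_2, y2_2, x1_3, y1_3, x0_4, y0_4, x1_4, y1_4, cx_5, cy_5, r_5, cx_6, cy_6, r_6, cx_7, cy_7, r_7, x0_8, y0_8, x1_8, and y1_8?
cx_1 = 480
cy_1 = 80
r_1 = 24
x2_2 = 360
y2_2 = 192
x1_3 = 40
y1_3 = 280
x0_4 = 200
y0_4 = 176
x1_4 = 288
y1_4 = 224
cx_5 = 96
cy_5 = 400
r_5 = 40
cx_6 = 176
cy_6 = 408
r_6 = 40
cx_7 = 280
cy_7 = 256
r_7 = 32
x0_8 = 408
y0_8 = 272
x1_8 = 440
y1_8 = 376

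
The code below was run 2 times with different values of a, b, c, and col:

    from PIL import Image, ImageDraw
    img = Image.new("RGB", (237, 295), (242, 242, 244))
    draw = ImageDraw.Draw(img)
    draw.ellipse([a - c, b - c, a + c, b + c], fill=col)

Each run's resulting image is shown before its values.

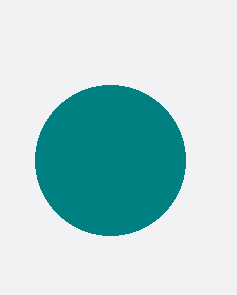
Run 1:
a = 110
b = 160
c = 75
col = 'teal'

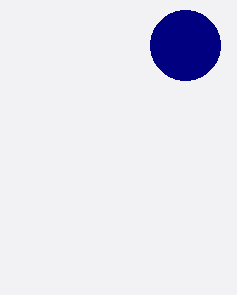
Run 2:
a = 185; b = 45; c = 35; col = 'navy'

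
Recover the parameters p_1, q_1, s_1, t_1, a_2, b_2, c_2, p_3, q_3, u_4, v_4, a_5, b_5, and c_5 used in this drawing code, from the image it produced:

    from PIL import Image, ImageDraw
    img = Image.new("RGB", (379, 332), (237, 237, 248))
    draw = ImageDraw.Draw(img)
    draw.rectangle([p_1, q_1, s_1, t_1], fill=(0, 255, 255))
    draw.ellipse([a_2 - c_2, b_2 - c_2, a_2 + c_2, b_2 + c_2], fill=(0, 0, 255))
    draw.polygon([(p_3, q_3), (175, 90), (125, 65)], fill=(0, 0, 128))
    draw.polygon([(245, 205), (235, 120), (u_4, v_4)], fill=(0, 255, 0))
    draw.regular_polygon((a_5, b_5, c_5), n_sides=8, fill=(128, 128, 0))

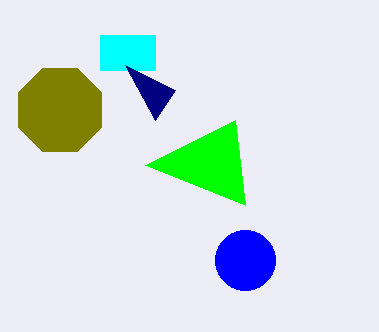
p_1 = 100; q_1 = 35; s_1 = 155; t_1 = 70; a_2 = 245; b_2 = 260; c_2 = 30; p_3 = 155; q_3 = 120; u_4 = 145; v_4 = 165; a_5 = 60; b_5 = 110; c_5 = 45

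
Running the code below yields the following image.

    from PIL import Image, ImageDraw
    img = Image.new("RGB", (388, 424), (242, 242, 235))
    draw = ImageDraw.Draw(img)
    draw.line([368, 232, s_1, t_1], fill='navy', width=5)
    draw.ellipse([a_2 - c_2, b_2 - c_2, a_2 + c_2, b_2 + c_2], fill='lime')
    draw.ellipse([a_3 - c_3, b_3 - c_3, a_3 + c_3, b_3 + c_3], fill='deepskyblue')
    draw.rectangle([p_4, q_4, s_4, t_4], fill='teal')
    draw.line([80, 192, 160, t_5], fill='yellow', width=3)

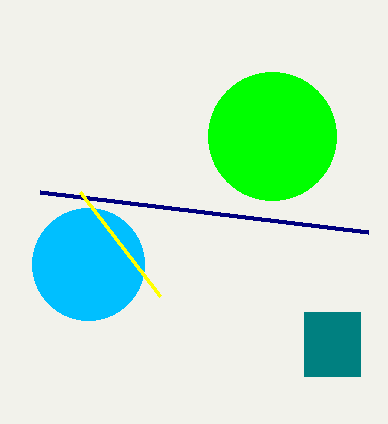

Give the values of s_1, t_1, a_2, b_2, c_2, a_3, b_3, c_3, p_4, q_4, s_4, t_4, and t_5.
s_1 = 40, t_1 = 192, a_2 = 272, b_2 = 136, c_2 = 64, a_3 = 88, b_3 = 264, c_3 = 56, p_4 = 304, q_4 = 312, s_4 = 360, t_4 = 376, t_5 = 296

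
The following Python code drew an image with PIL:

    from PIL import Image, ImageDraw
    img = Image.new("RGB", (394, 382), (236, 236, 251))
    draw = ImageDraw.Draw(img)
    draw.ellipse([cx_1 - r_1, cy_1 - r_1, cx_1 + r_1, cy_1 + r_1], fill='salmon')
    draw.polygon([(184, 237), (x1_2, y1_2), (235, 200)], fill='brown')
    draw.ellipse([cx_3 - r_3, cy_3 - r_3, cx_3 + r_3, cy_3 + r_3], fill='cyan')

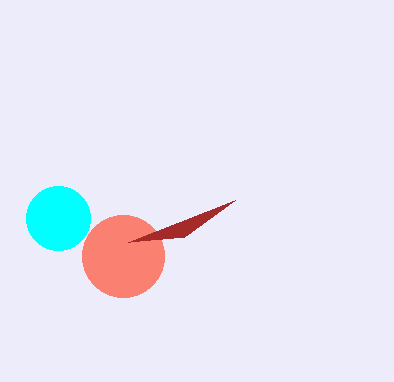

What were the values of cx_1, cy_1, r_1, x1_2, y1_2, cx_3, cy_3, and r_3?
cx_1 = 123
cy_1 = 256
r_1 = 41
x1_2 = 128
y1_2 = 242
cx_3 = 58
cy_3 = 218
r_3 = 32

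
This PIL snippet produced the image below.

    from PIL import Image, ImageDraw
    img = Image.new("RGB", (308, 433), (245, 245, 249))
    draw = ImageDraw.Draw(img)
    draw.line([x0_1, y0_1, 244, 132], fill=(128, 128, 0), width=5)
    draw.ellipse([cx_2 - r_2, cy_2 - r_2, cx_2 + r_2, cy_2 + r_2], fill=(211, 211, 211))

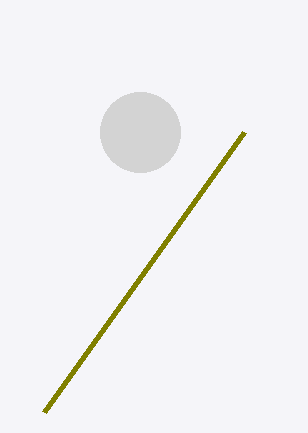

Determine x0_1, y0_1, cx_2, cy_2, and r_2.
x0_1 = 44; y0_1 = 412; cx_2 = 140; cy_2 = 132; r_2 = 40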